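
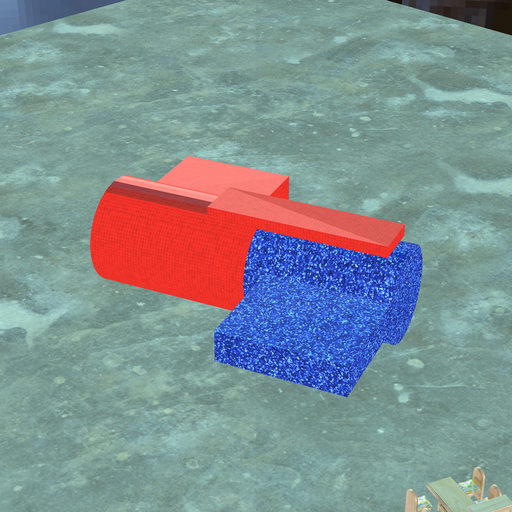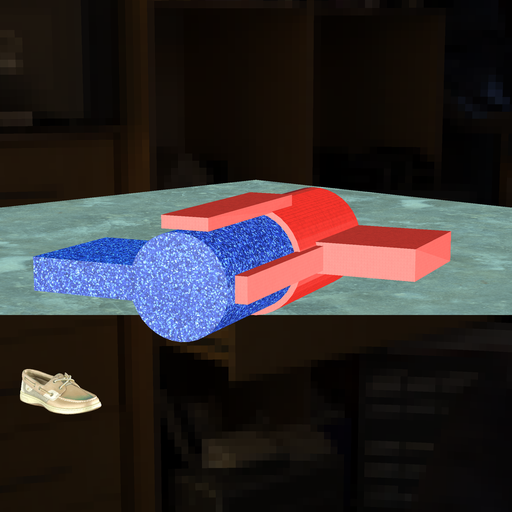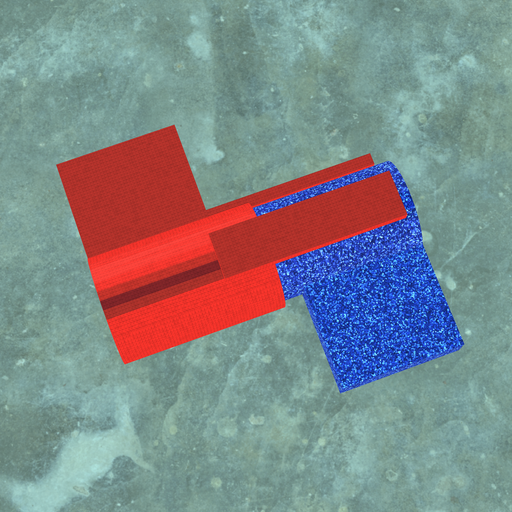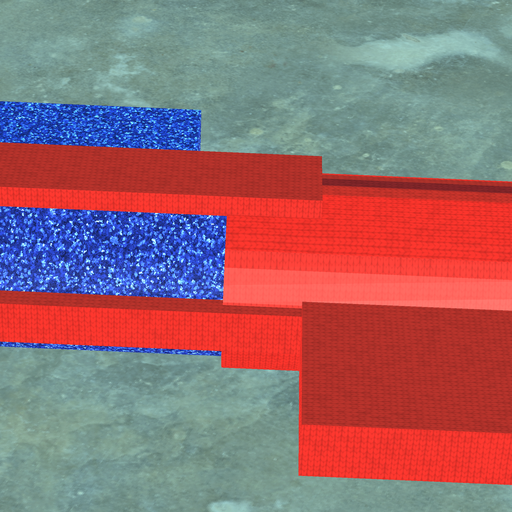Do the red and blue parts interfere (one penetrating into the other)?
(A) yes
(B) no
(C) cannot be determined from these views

(A) yes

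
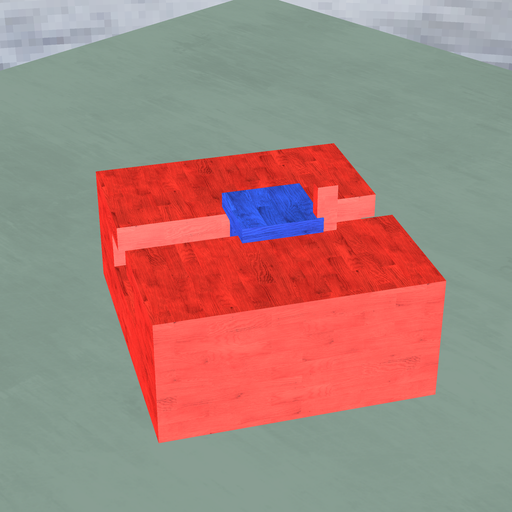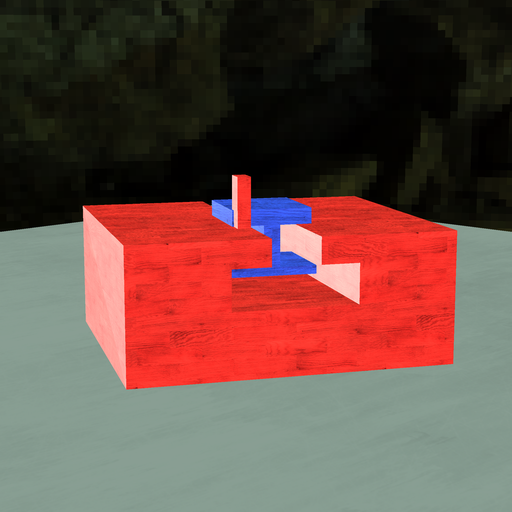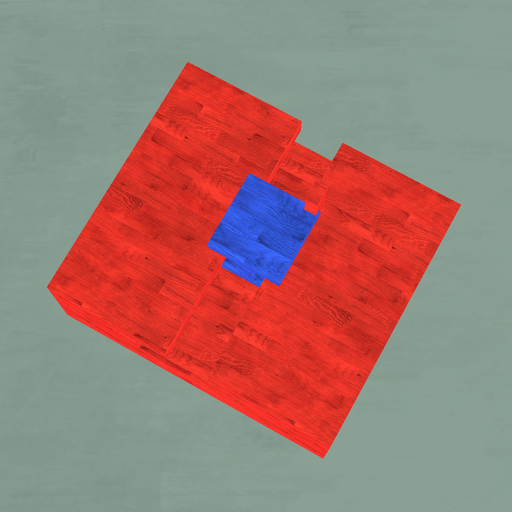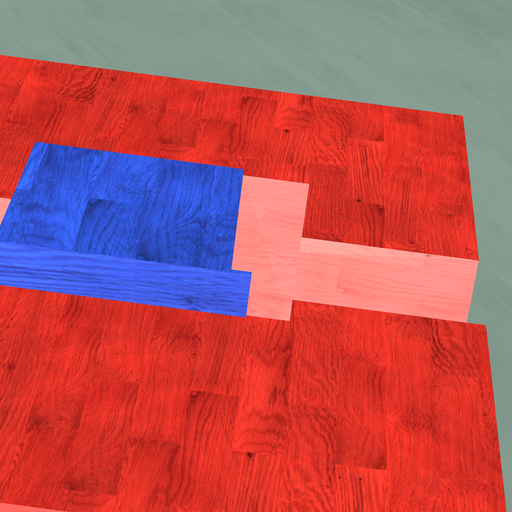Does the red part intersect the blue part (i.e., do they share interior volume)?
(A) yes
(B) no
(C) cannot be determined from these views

(A) yes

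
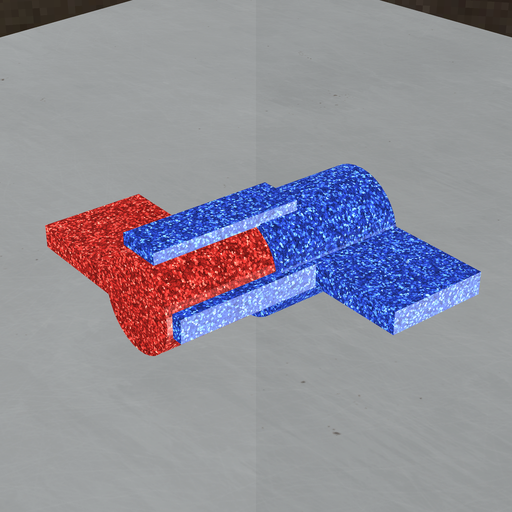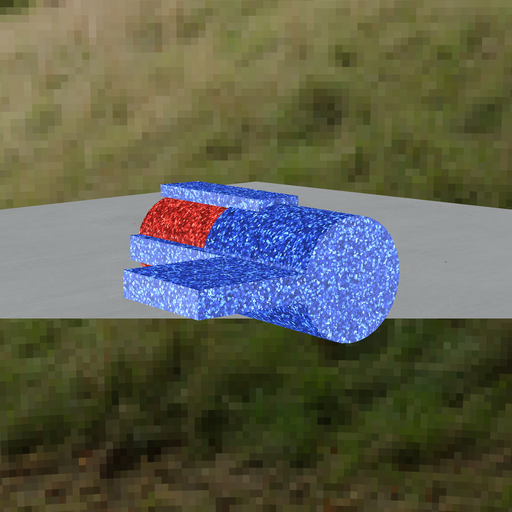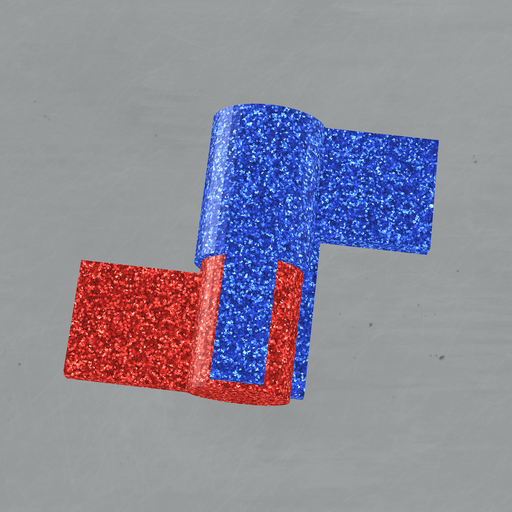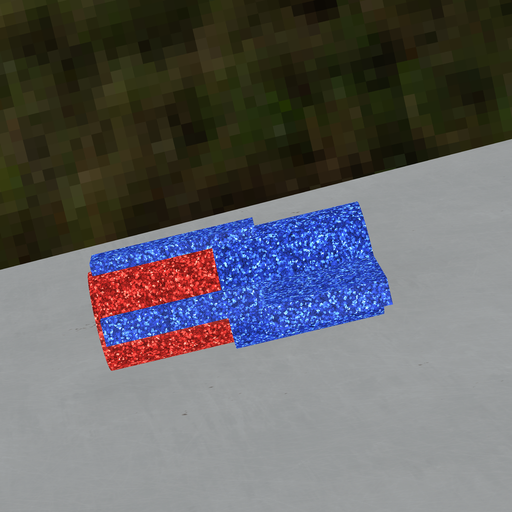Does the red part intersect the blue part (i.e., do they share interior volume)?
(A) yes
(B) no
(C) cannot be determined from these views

(A) yes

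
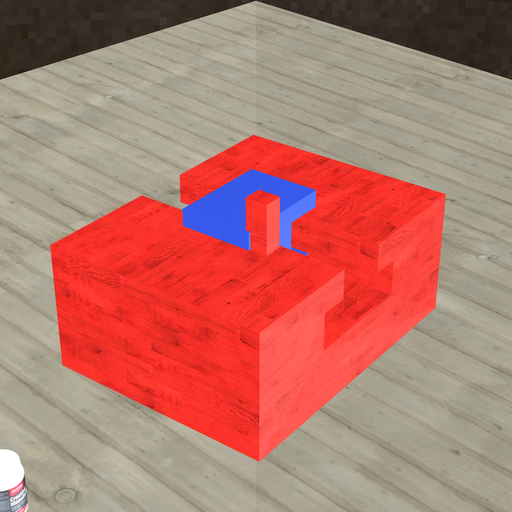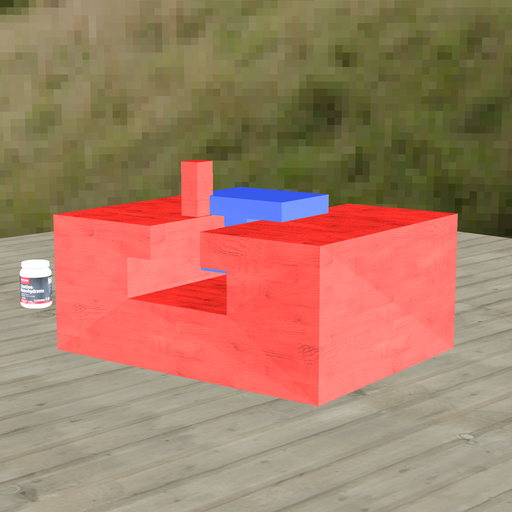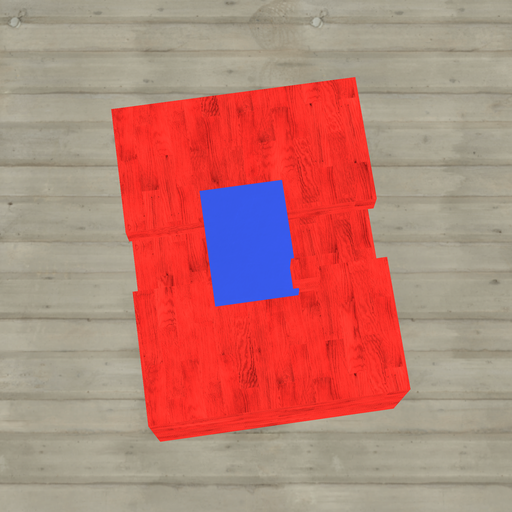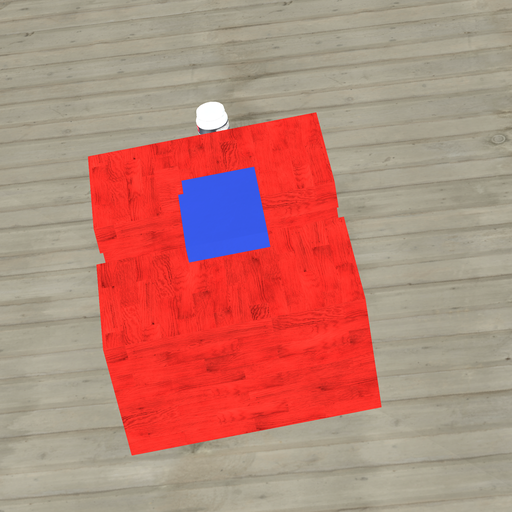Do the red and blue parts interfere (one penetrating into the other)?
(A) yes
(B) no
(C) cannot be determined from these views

(A) yes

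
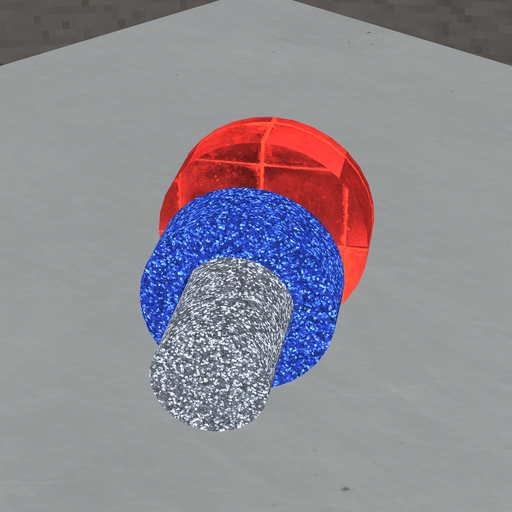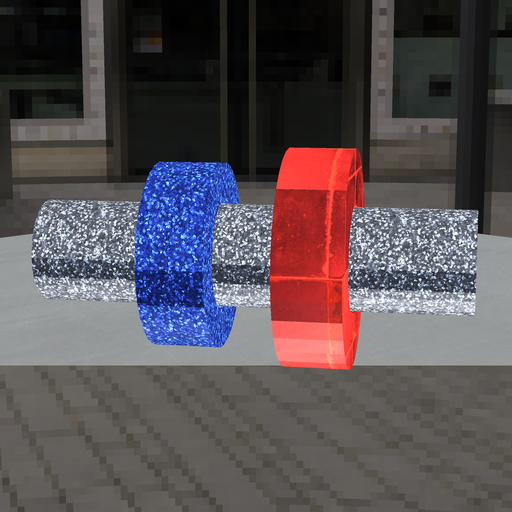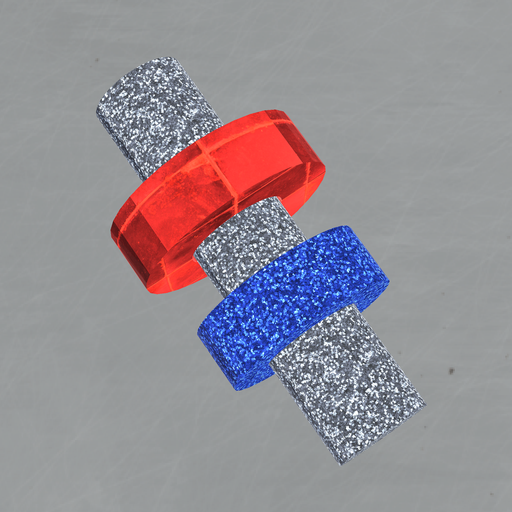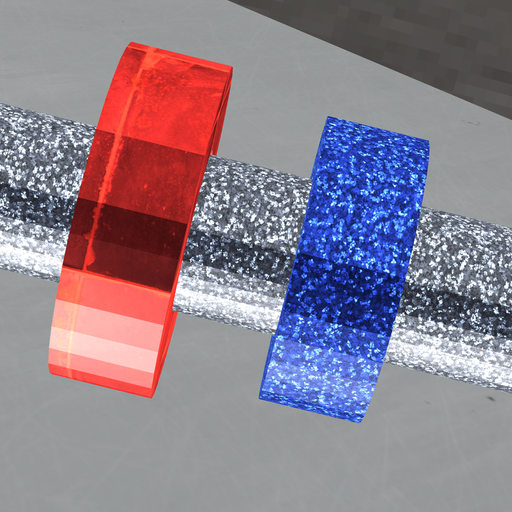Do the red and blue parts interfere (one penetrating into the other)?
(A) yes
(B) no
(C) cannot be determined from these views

(B) no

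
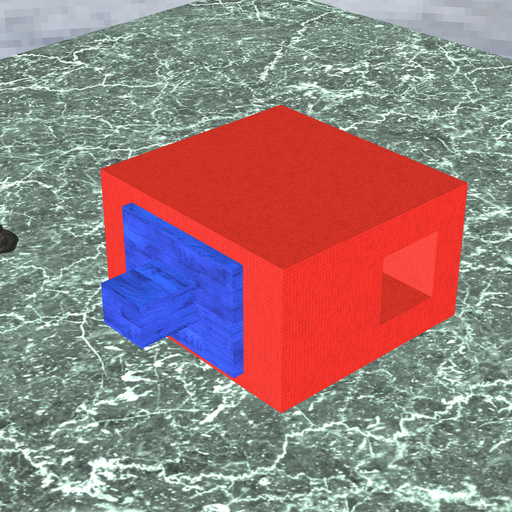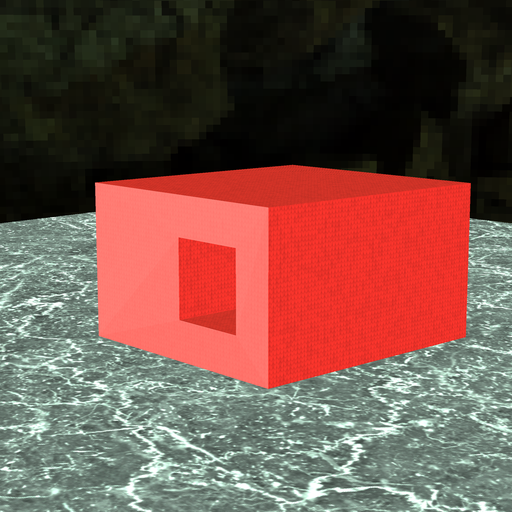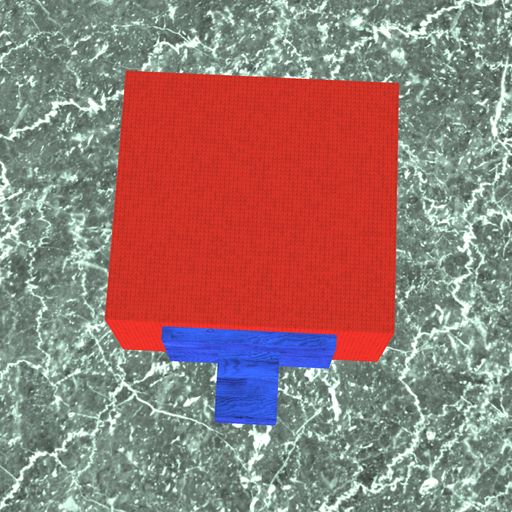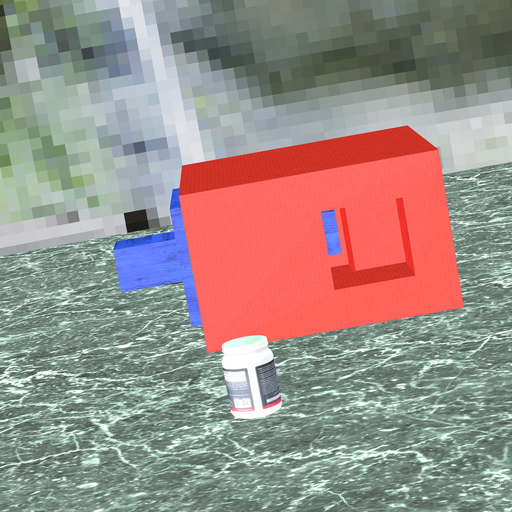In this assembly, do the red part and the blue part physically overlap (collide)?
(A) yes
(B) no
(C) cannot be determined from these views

(B) no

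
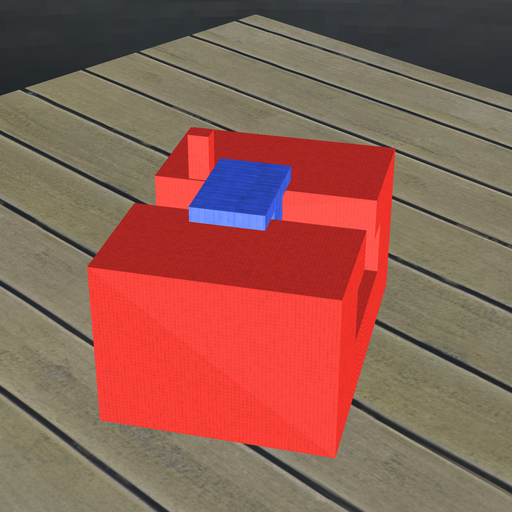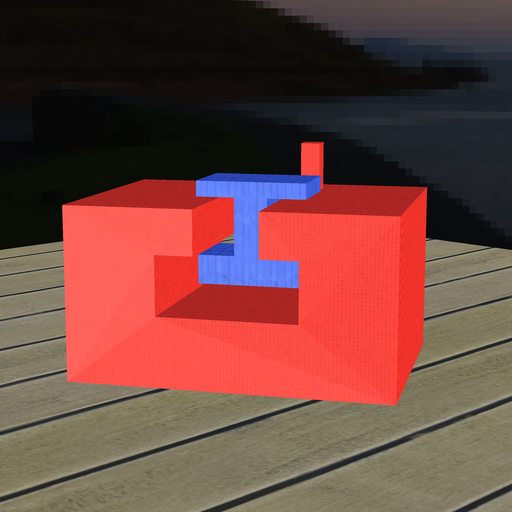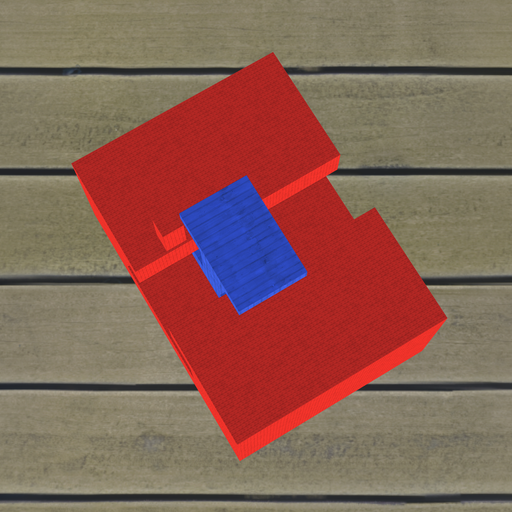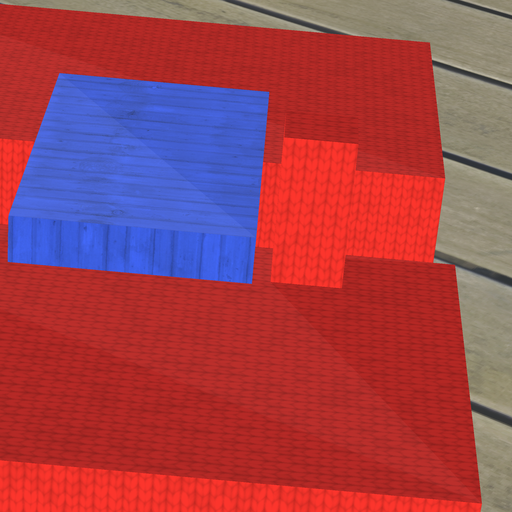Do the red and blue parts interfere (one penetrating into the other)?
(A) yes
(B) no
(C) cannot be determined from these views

(B) no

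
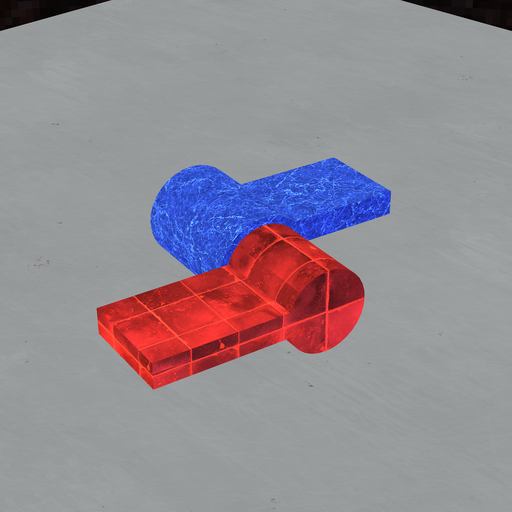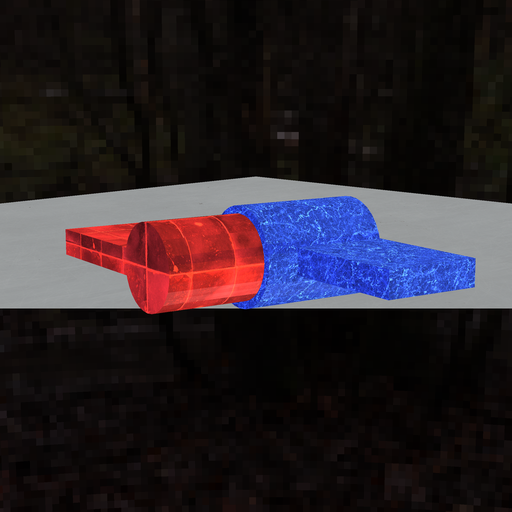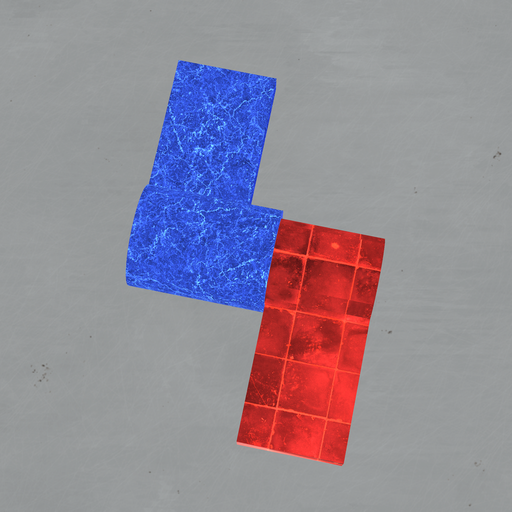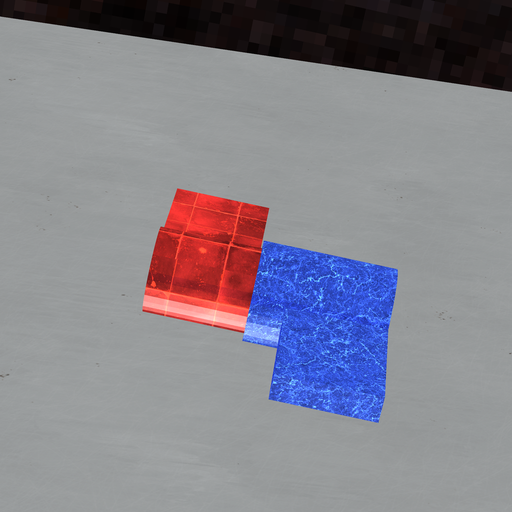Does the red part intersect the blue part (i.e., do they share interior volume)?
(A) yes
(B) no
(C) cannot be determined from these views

(A) yes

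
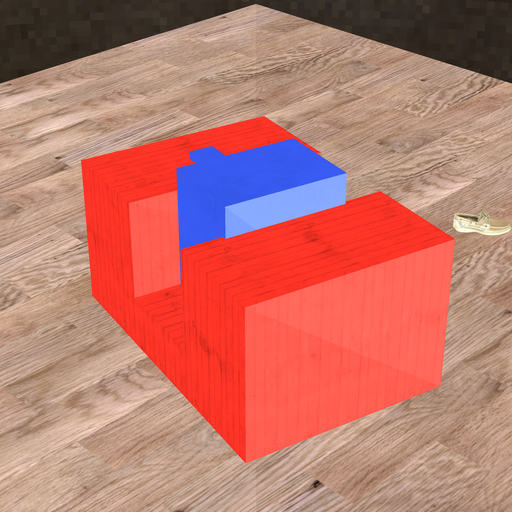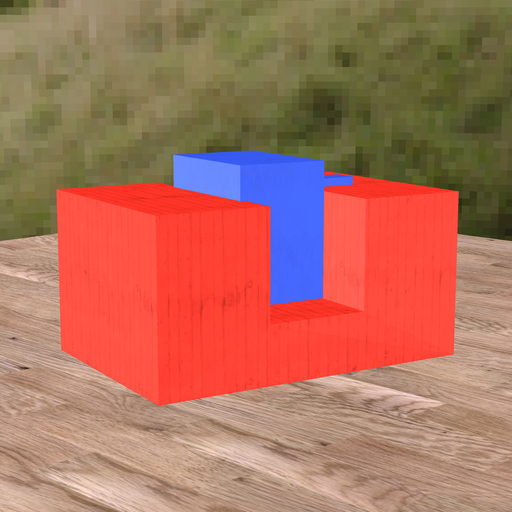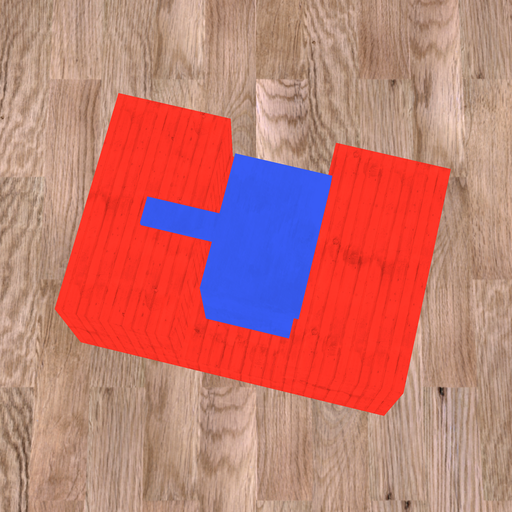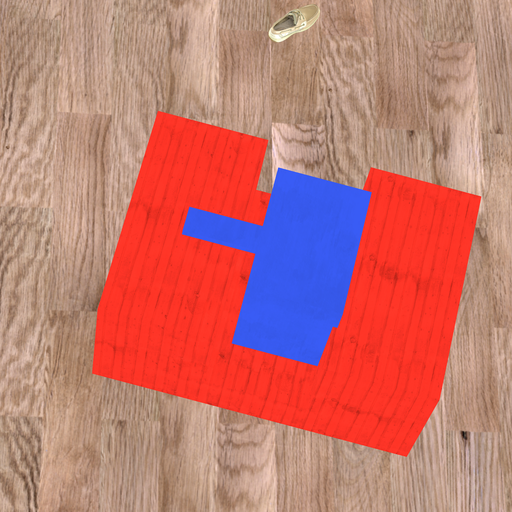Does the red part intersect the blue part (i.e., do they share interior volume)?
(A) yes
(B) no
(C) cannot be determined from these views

(A) yes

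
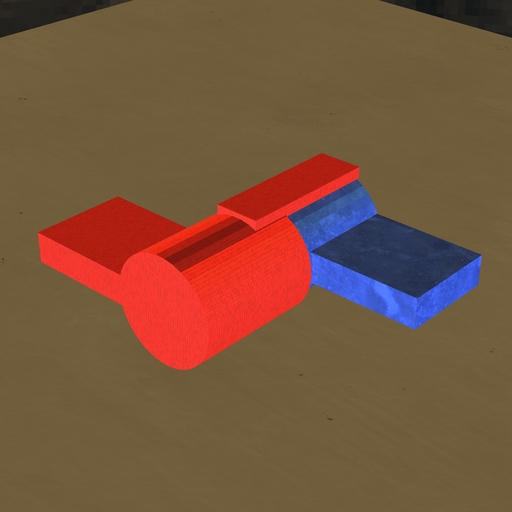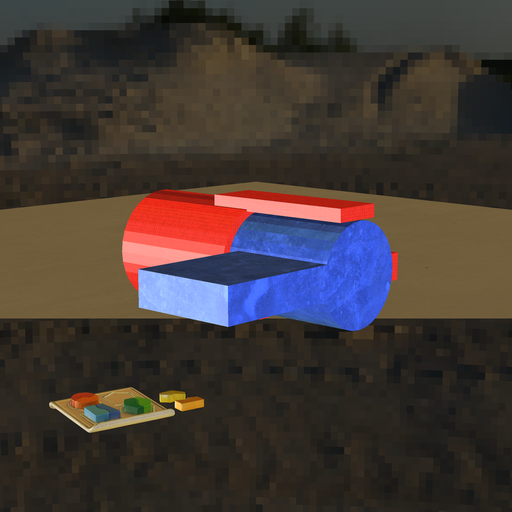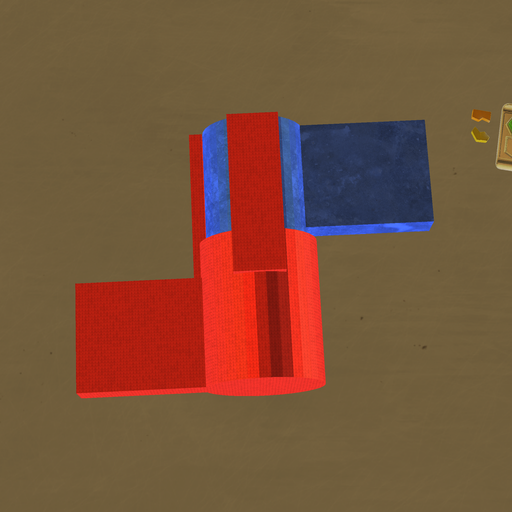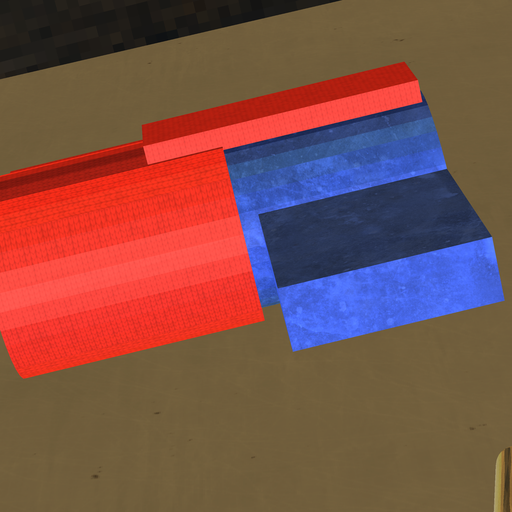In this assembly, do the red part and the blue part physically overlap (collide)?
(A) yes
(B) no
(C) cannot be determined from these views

(A) yes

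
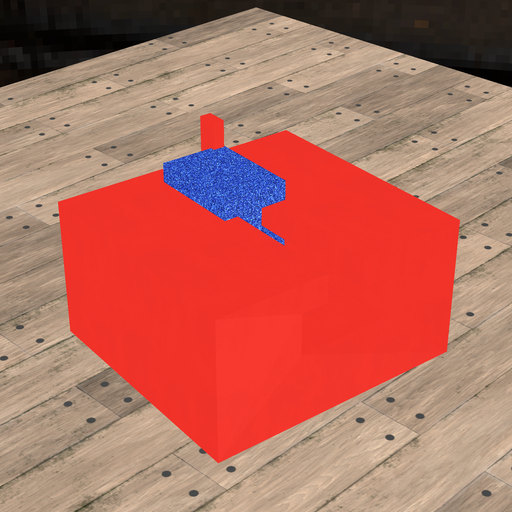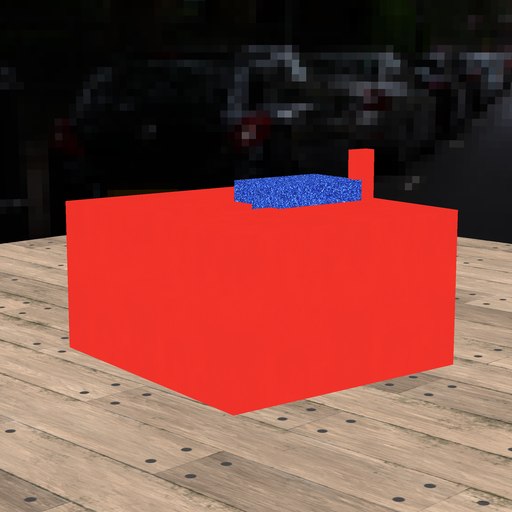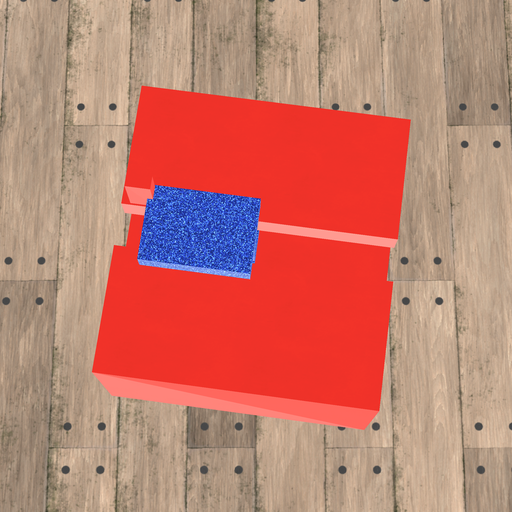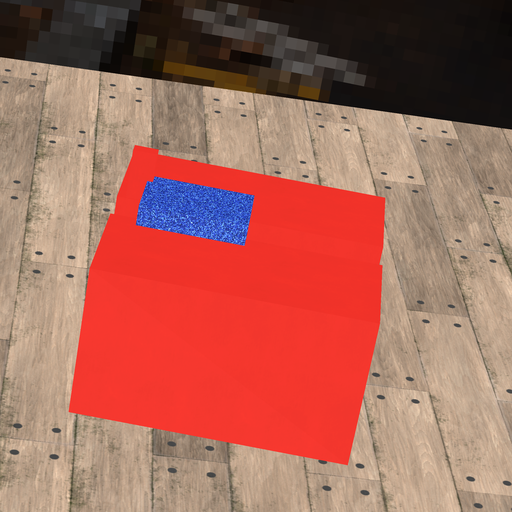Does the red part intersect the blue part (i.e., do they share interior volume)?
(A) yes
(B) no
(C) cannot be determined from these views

(A) yes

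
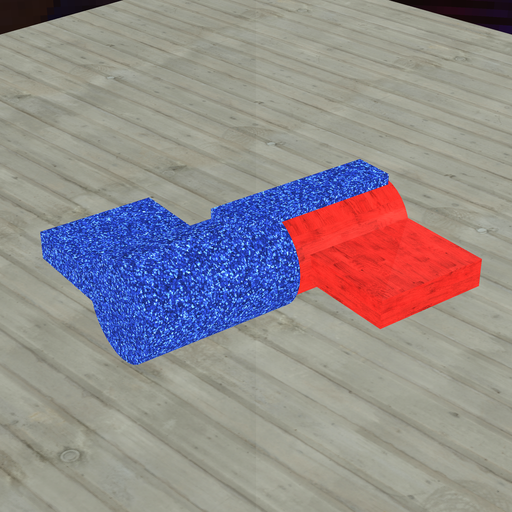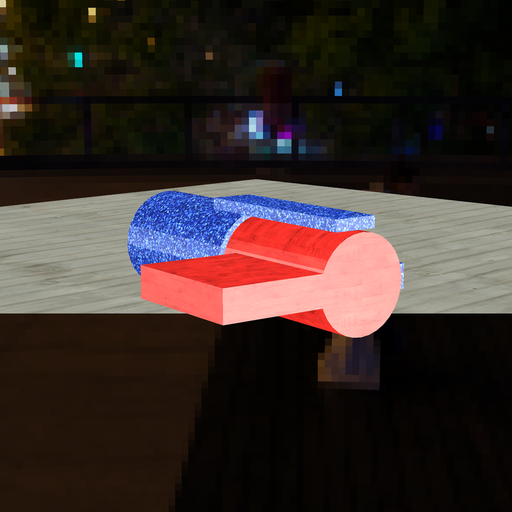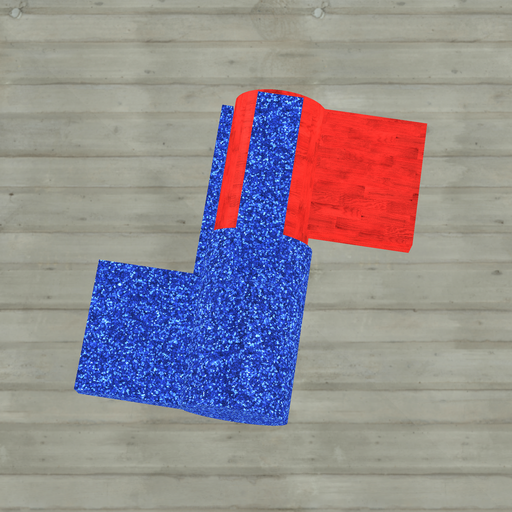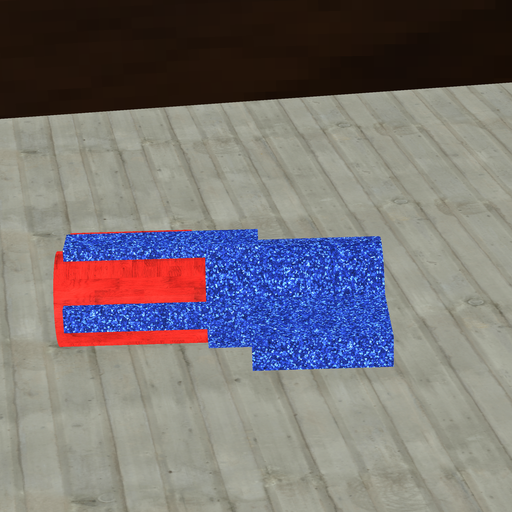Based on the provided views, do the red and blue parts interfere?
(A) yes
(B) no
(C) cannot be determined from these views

(A) yes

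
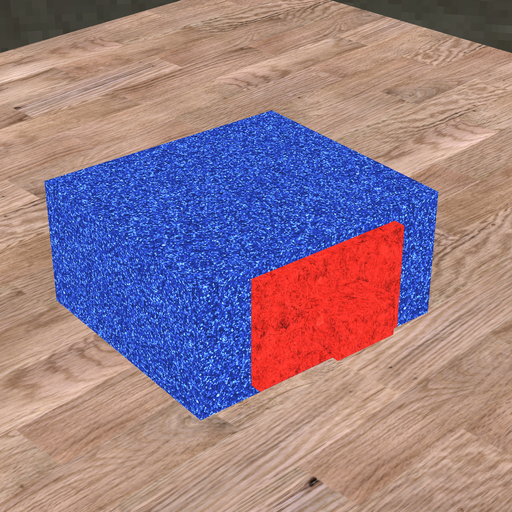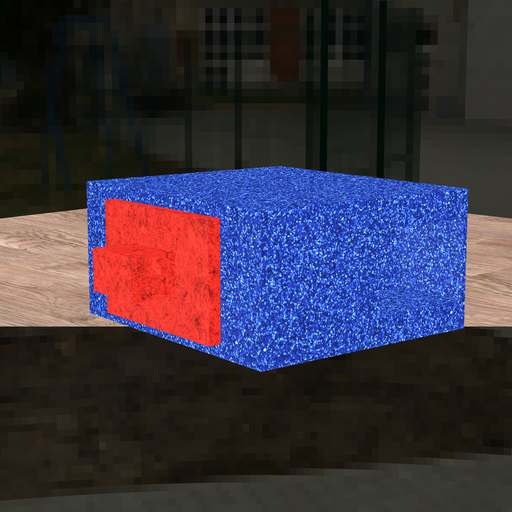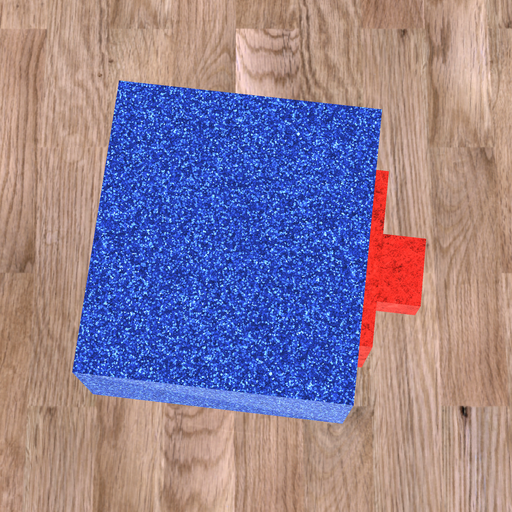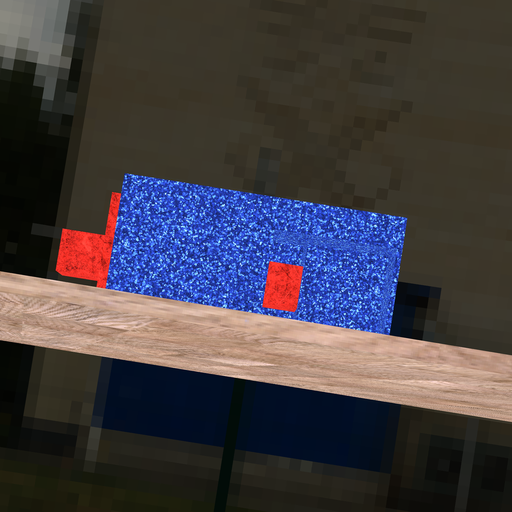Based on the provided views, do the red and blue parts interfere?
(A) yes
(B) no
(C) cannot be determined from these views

(A) yes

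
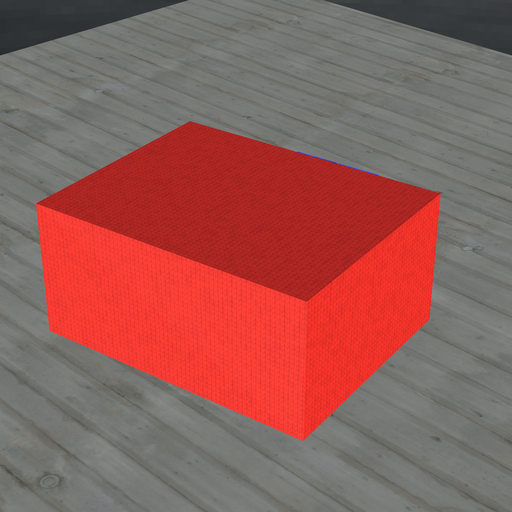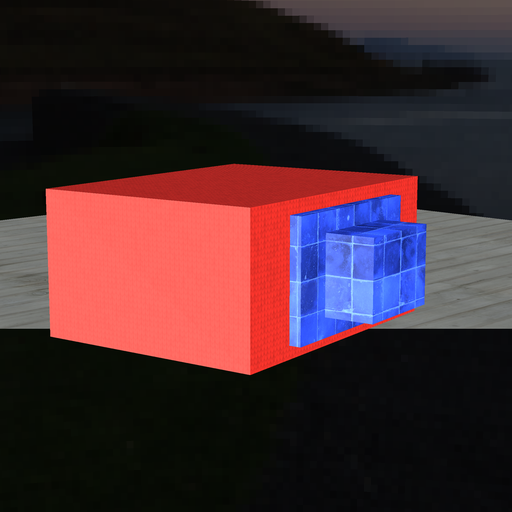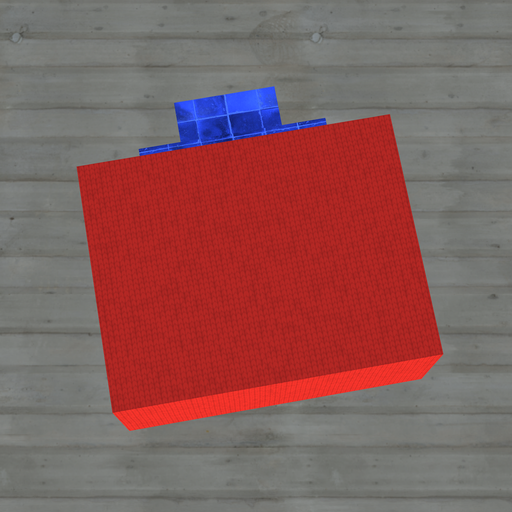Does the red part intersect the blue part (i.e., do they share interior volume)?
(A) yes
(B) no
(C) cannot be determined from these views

(C) cannot be determined from these views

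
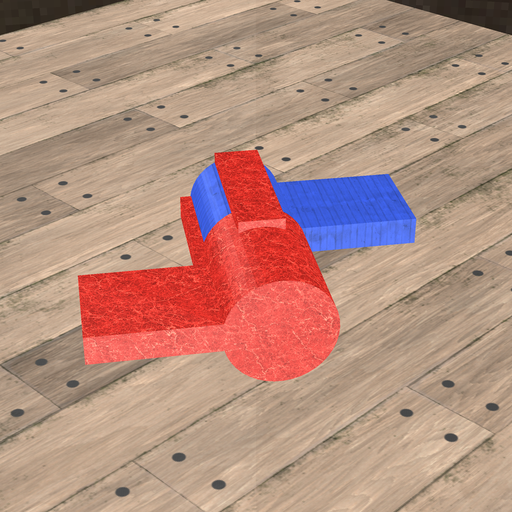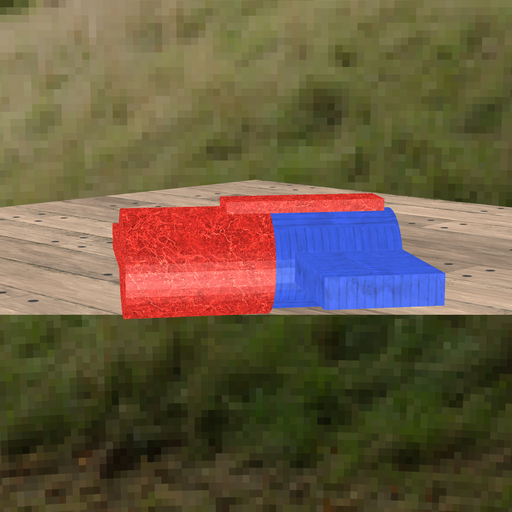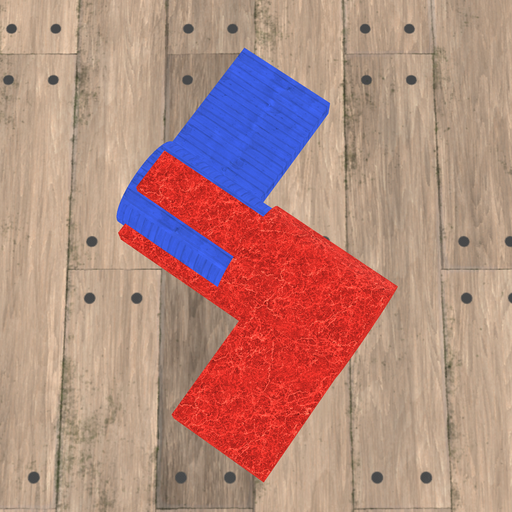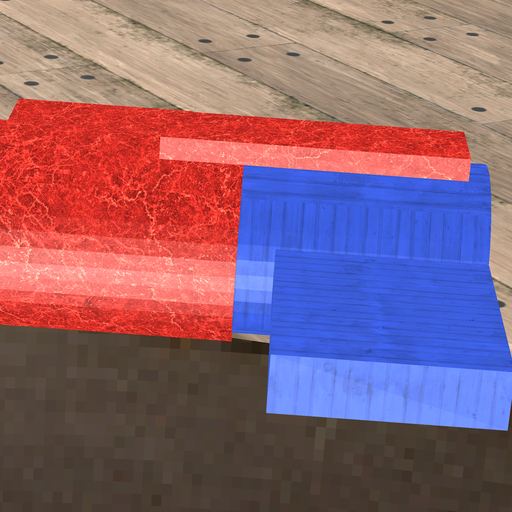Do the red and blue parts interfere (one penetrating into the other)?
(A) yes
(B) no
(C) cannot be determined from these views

(A) yes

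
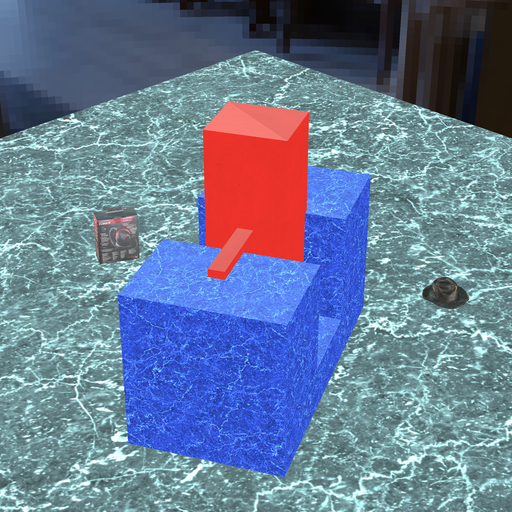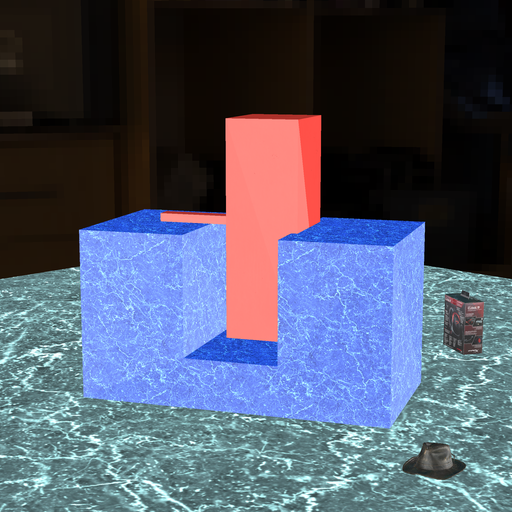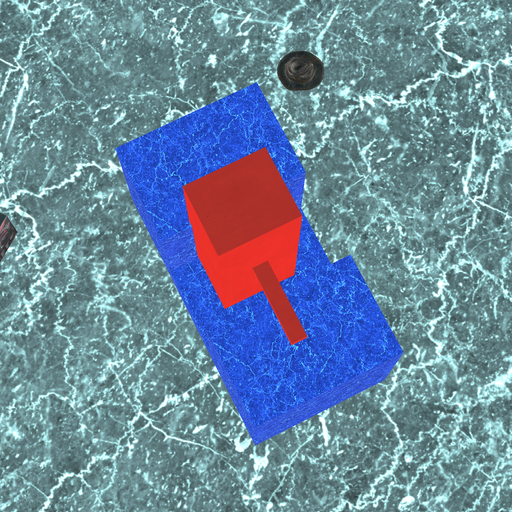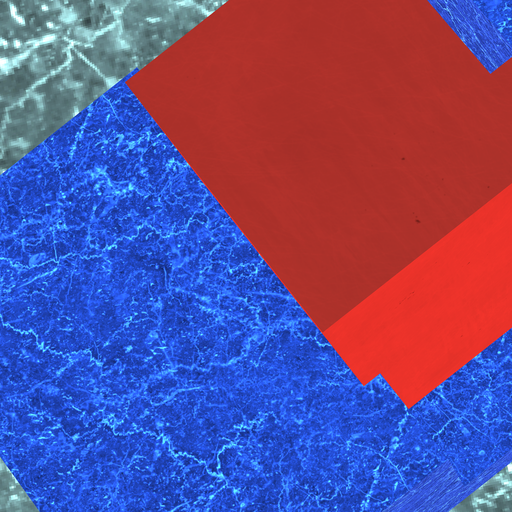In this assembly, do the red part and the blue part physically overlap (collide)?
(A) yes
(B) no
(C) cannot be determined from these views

(A) yes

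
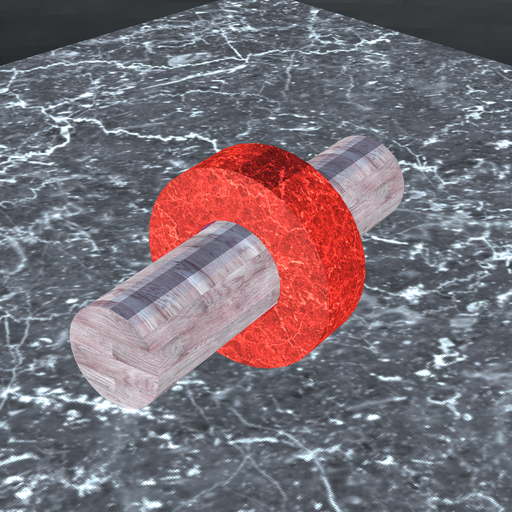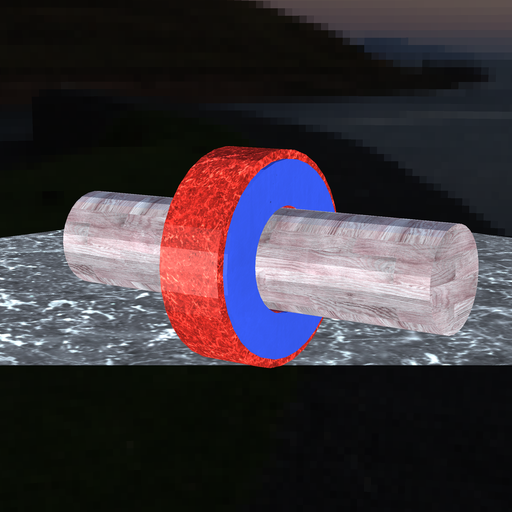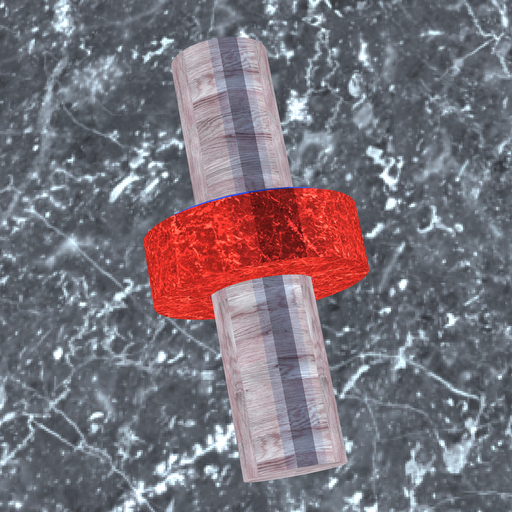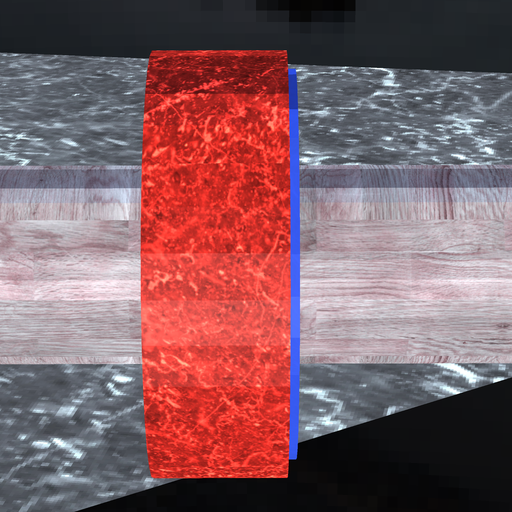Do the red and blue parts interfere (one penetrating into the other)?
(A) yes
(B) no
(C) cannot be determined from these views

(A) yes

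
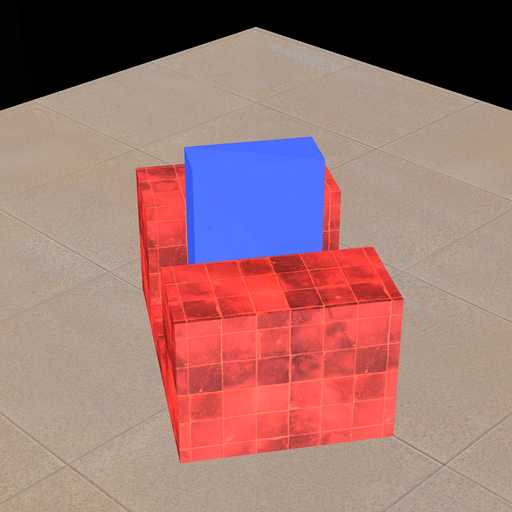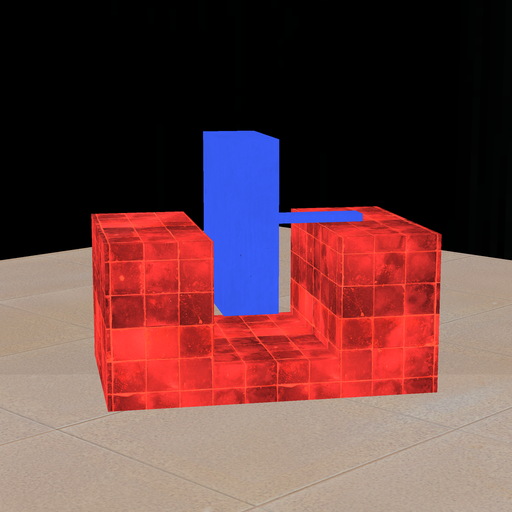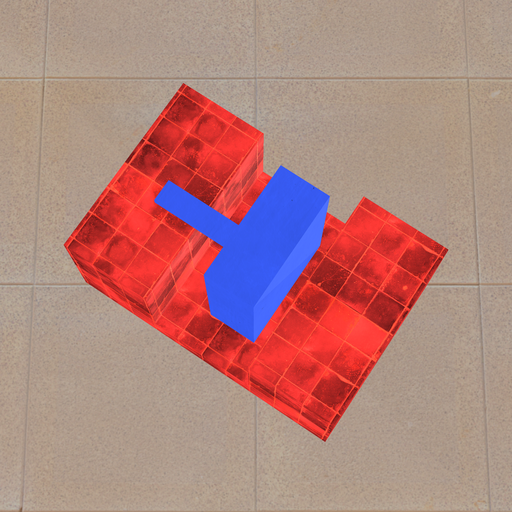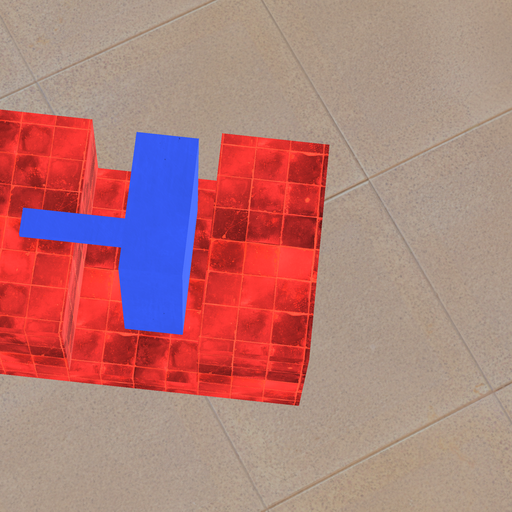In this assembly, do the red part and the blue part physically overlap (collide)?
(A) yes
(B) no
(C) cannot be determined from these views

(B) no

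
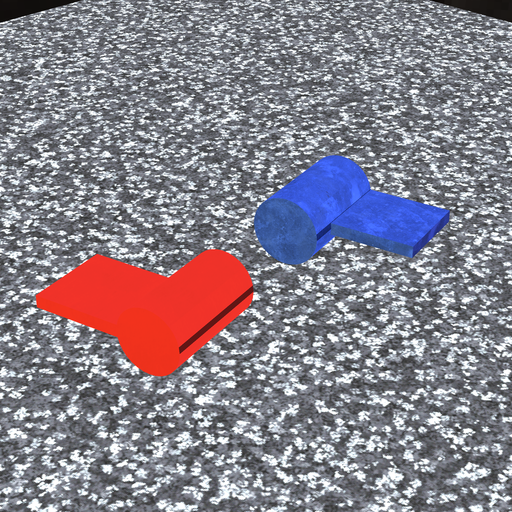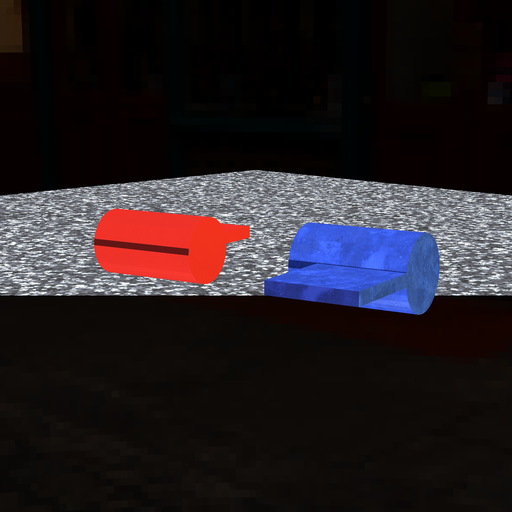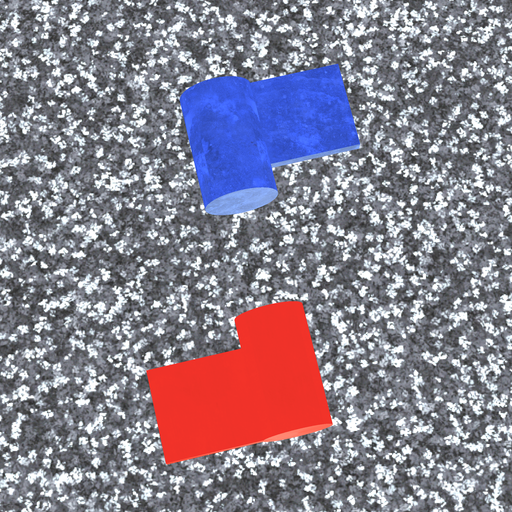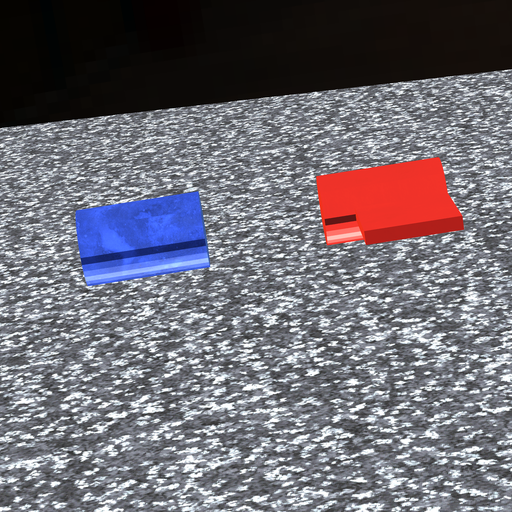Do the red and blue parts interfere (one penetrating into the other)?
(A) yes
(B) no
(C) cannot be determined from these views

(B) no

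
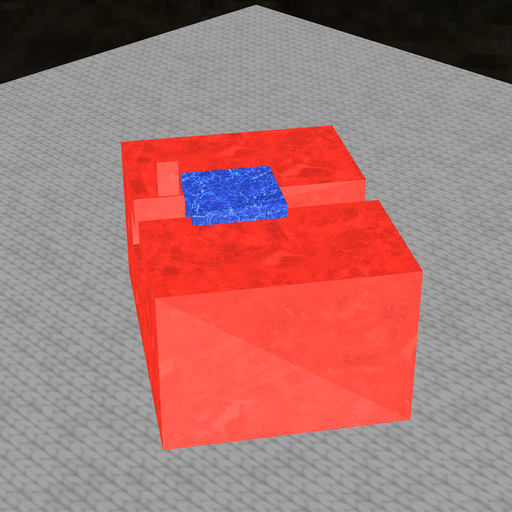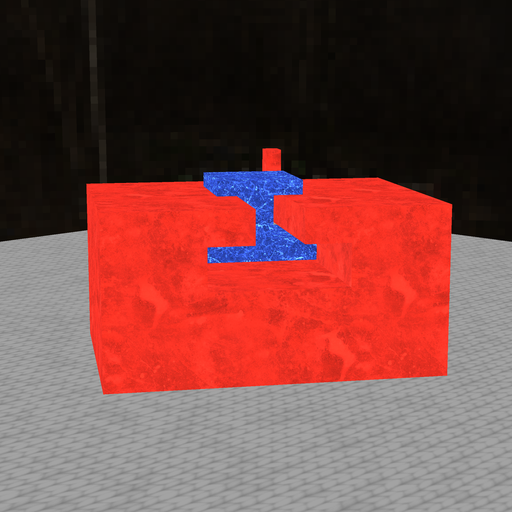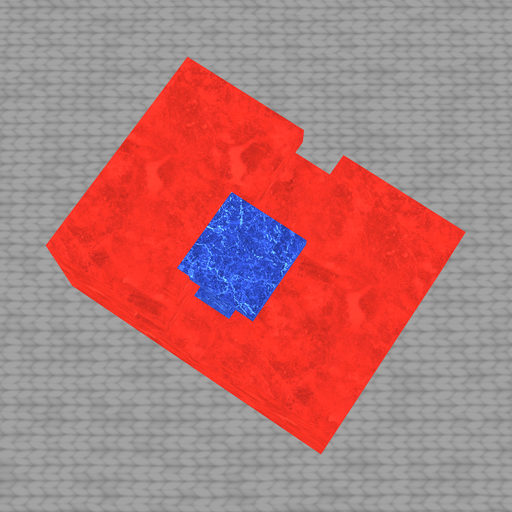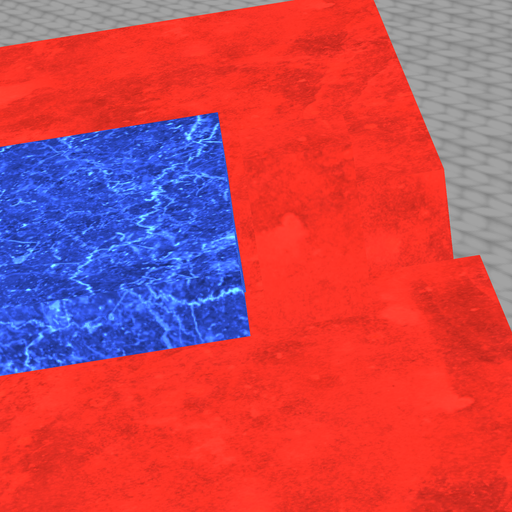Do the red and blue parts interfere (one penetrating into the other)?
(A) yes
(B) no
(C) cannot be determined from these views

(B) no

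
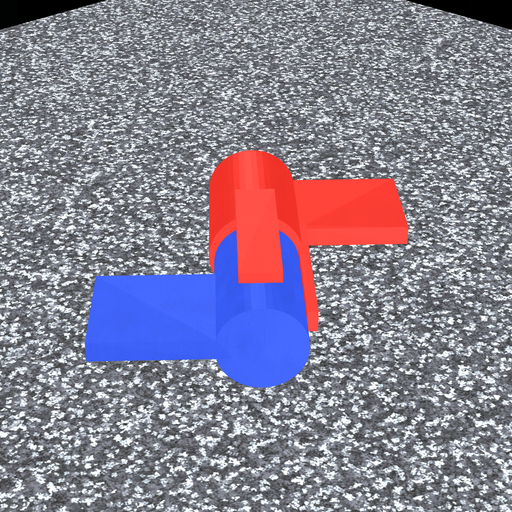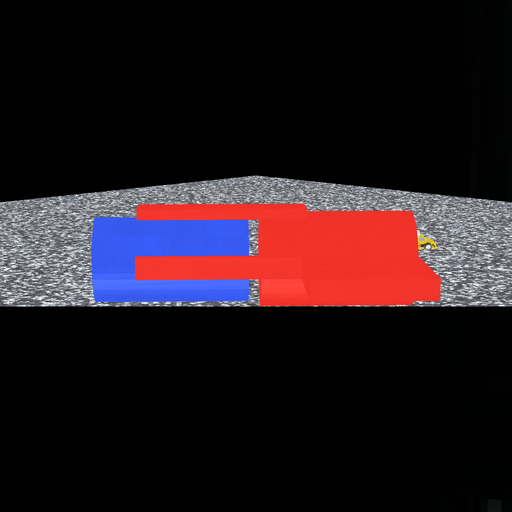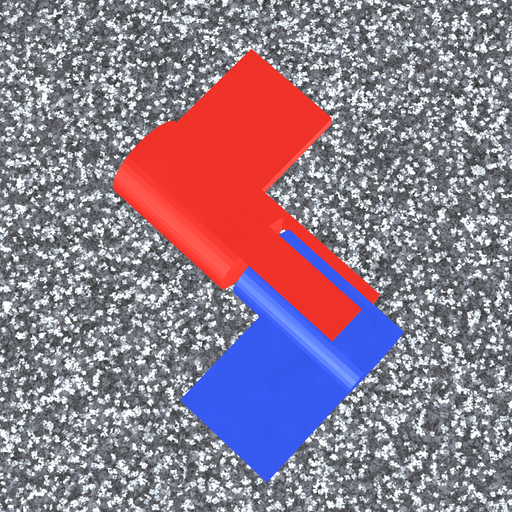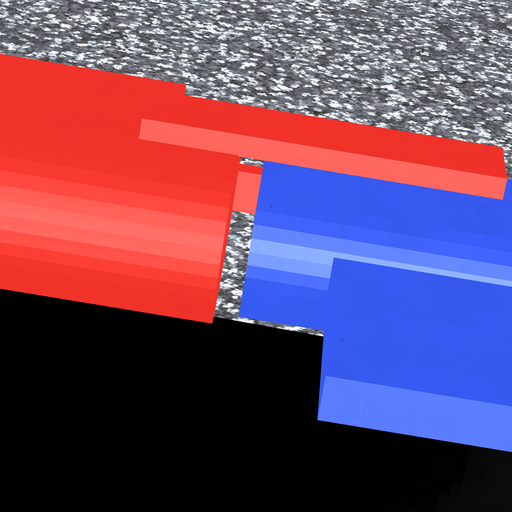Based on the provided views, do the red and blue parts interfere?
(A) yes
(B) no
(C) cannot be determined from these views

(B) no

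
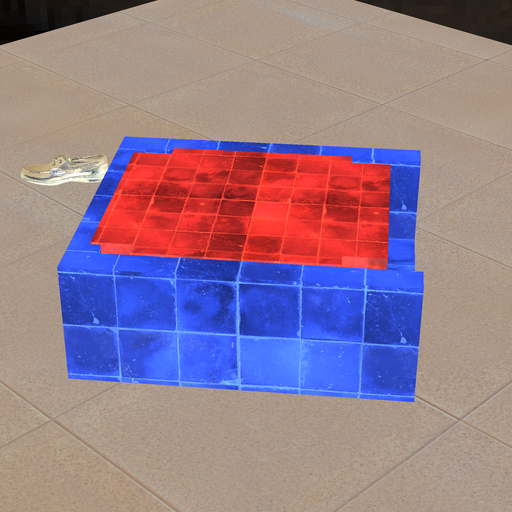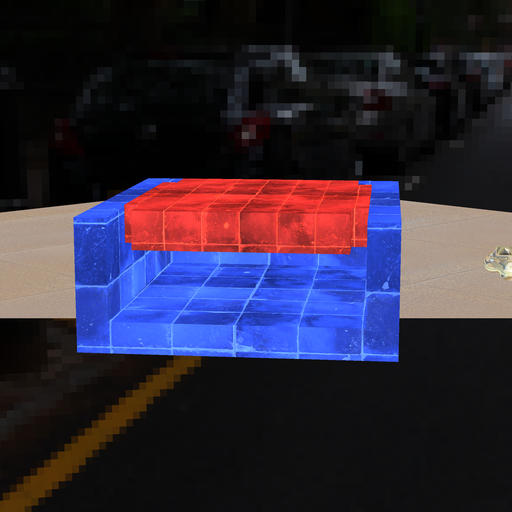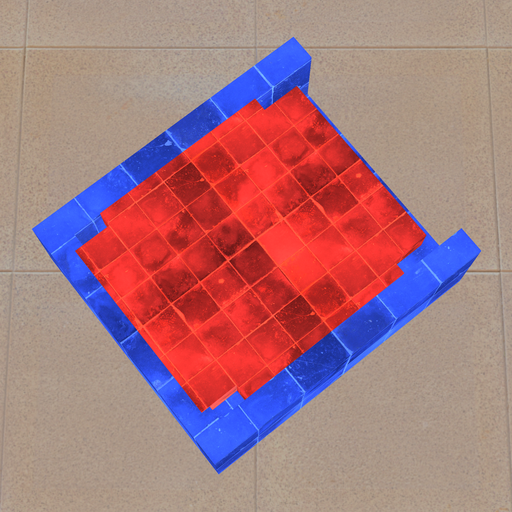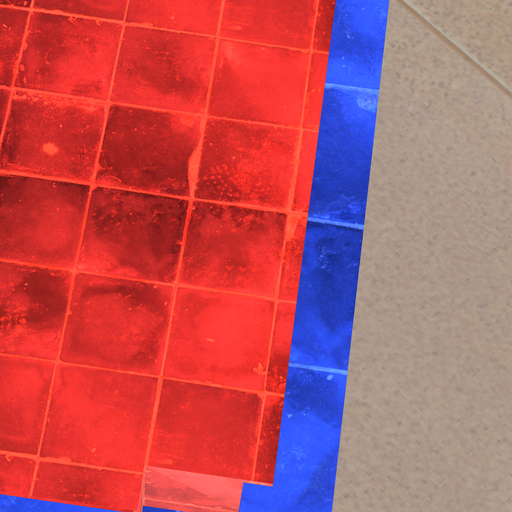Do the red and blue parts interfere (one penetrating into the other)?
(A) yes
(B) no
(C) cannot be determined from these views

(A) yes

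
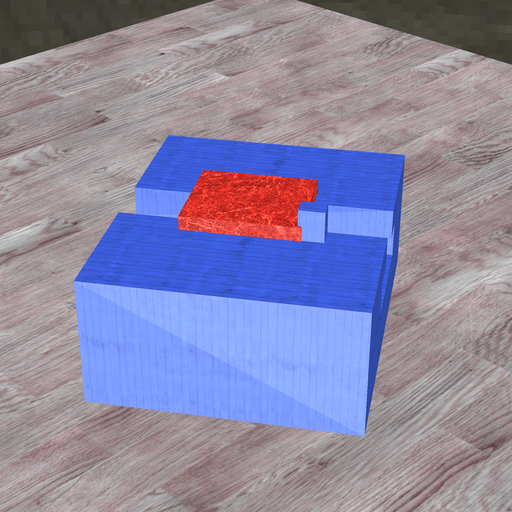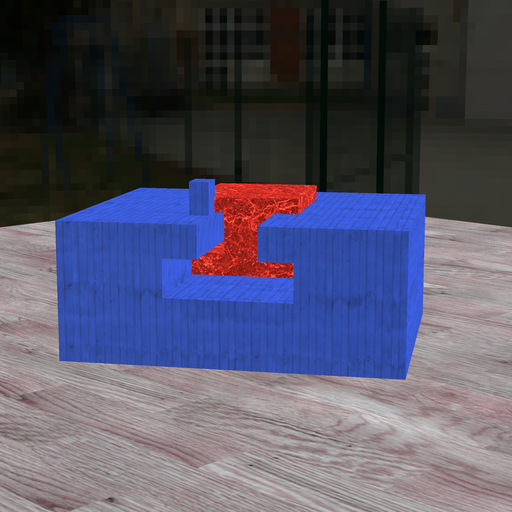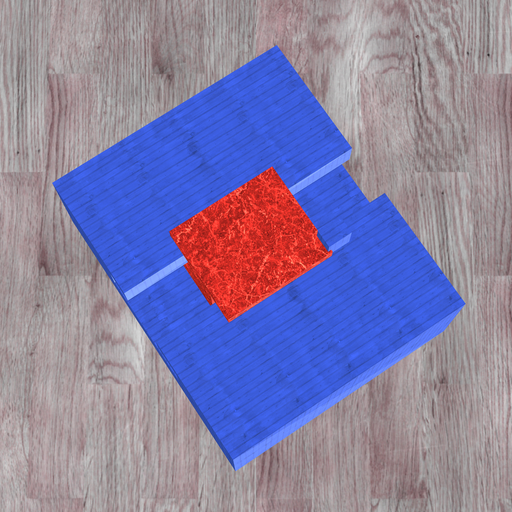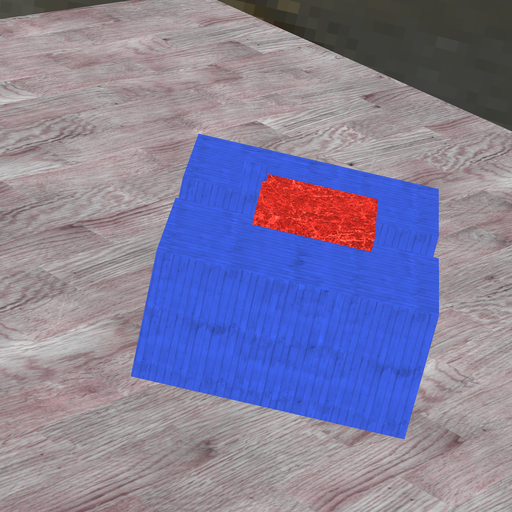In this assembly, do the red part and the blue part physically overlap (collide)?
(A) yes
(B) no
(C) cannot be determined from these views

(A) yes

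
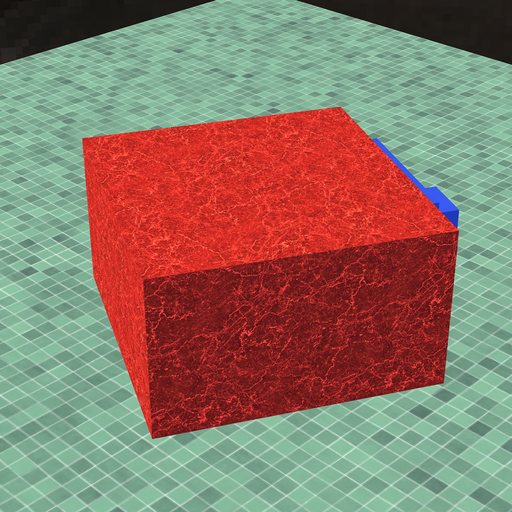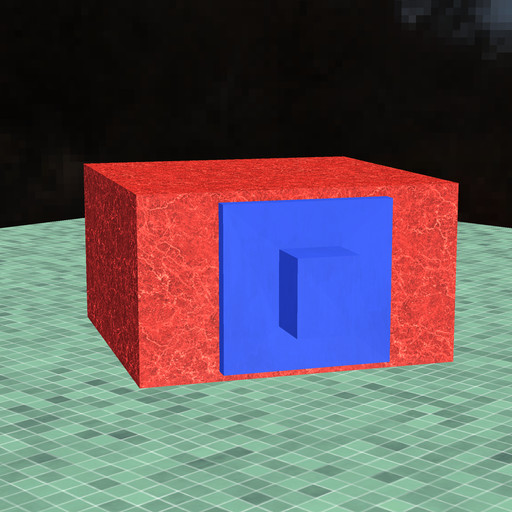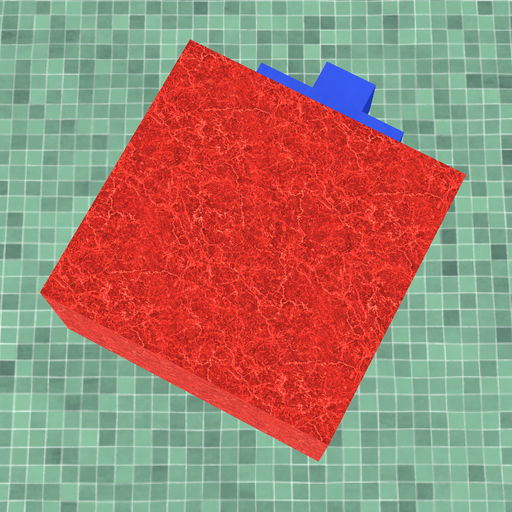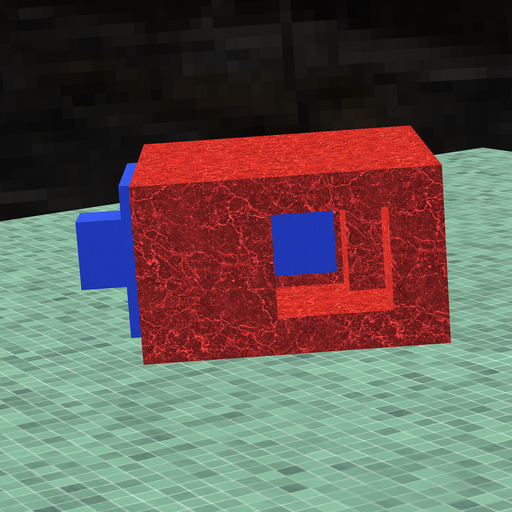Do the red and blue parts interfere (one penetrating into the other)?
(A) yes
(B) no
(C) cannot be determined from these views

(B) no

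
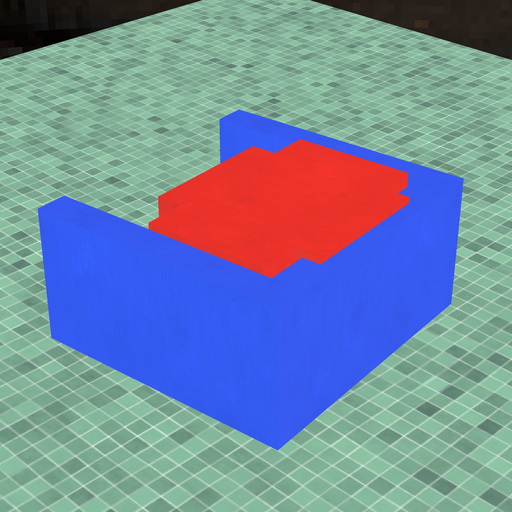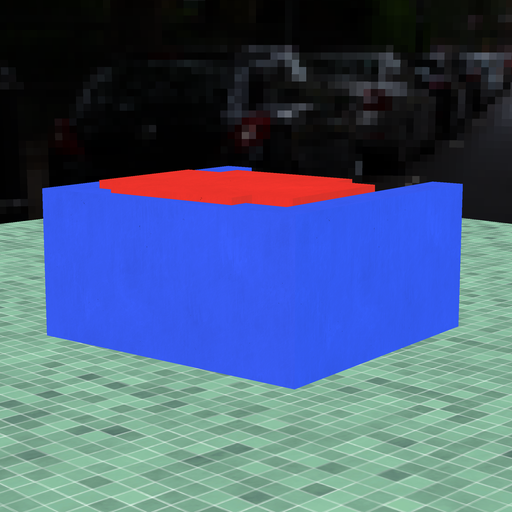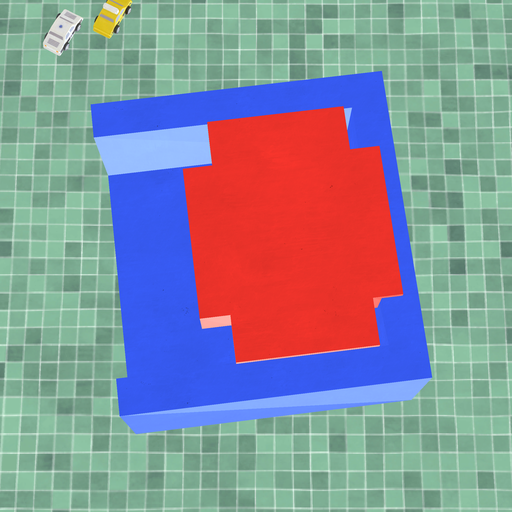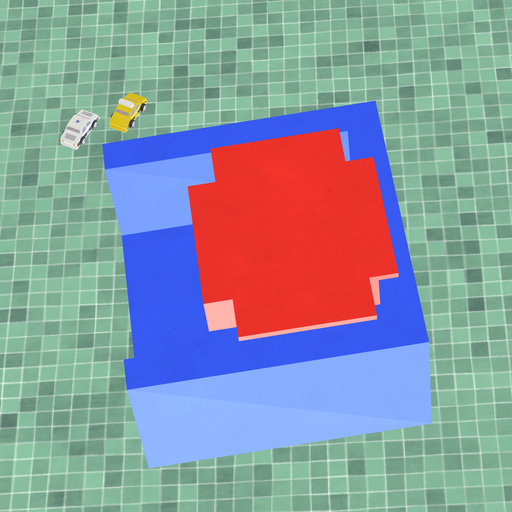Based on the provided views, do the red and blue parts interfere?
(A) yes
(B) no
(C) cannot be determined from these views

(A) yes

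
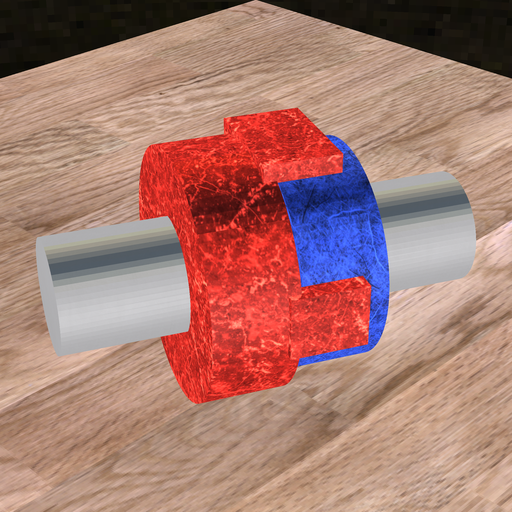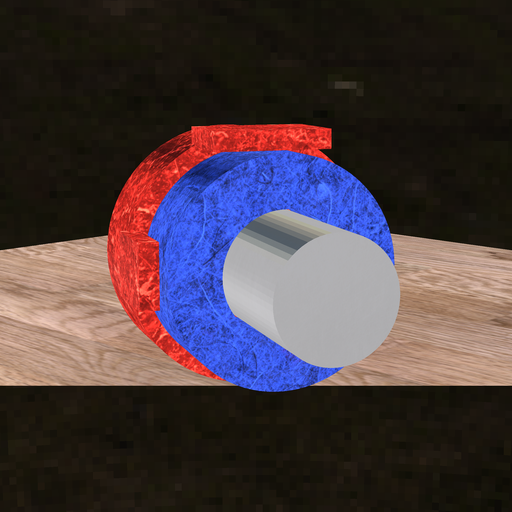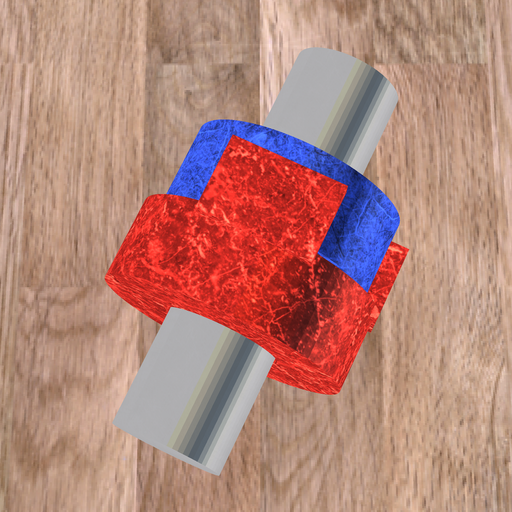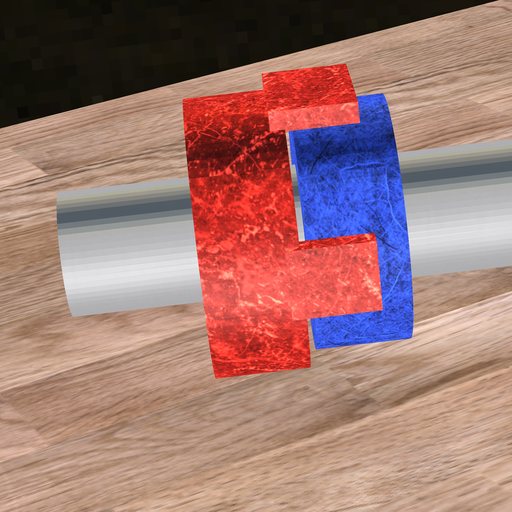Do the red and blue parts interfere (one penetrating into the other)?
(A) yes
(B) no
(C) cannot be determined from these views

(B) no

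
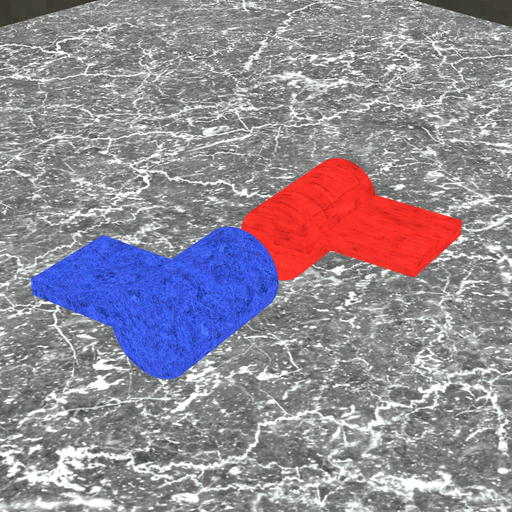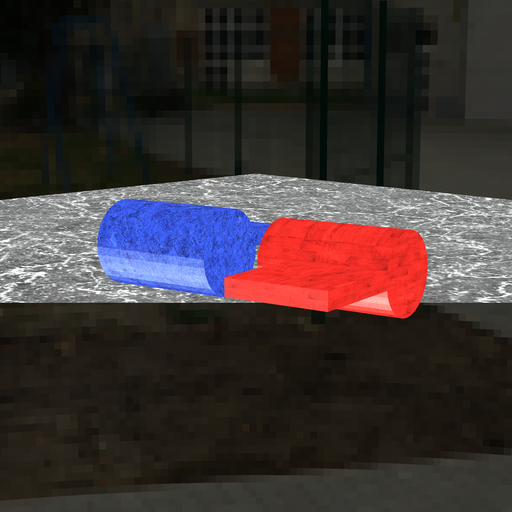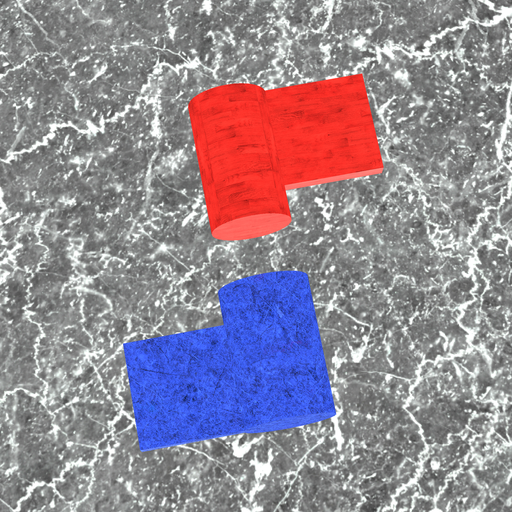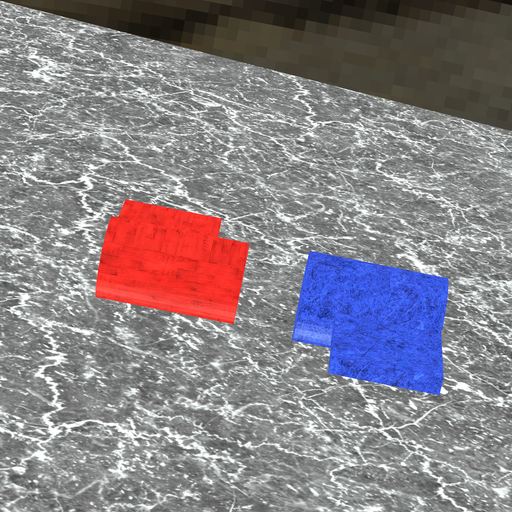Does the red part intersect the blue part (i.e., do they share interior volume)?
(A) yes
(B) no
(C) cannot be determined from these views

(B) no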